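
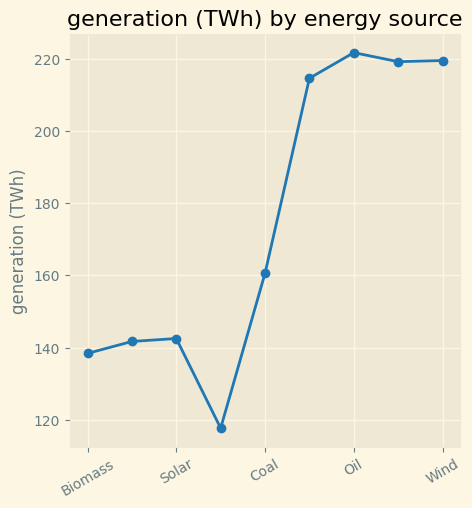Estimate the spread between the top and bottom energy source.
Max Oil ≈ 220, min Hydro ≈ 120; range ≈ 100.

≈ 100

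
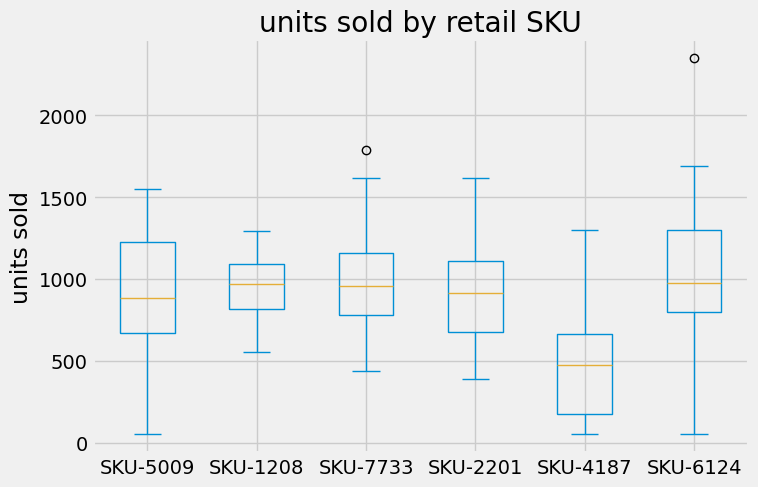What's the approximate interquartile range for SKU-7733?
Q3 ≈ 1200, Q1 ≈ 800; IQR ≈ 400.

≈ 400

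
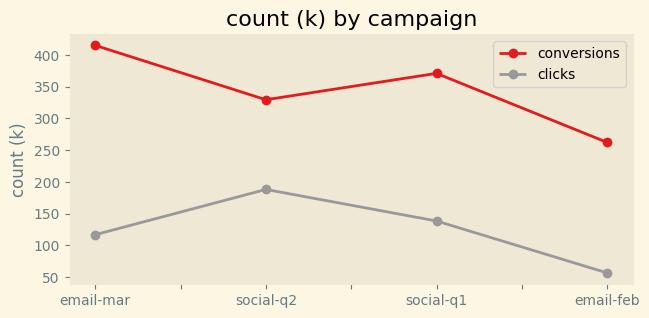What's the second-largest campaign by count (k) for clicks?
Top 3 for clicks: social-q2 ≈ 200, social-q1 ≈ 150, email-mar ≈ 100.

social-q1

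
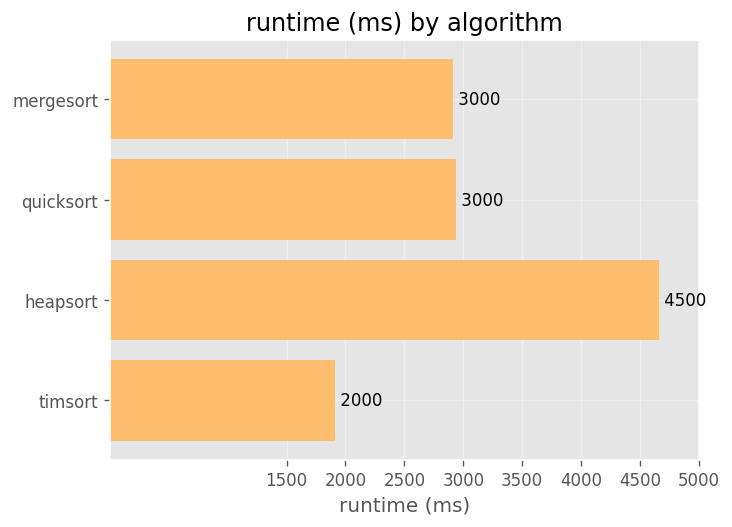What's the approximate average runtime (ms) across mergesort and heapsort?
≈ 3750

(3000 + 4500) / 2 ≈ 3750.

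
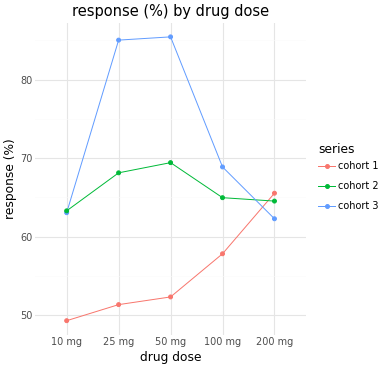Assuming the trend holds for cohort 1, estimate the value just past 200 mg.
≈ 72.5

Last three: 50, 60, 65 → slope ≈ 7.5/step → next ≈ 72.5.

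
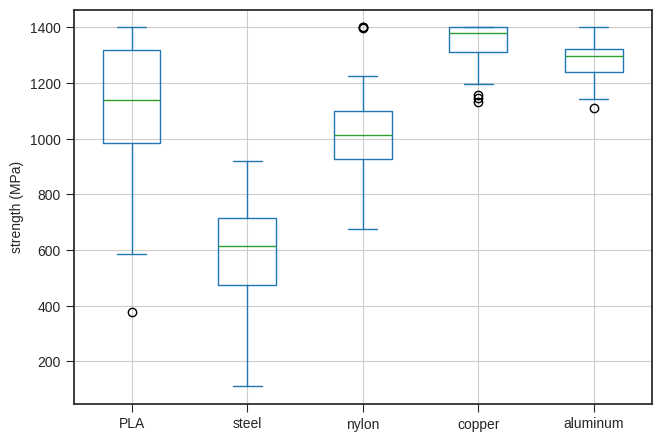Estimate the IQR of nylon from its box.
≈ 200

Q3 ≈ 1100, Q1 ≈ 900; IQR ≈ 200.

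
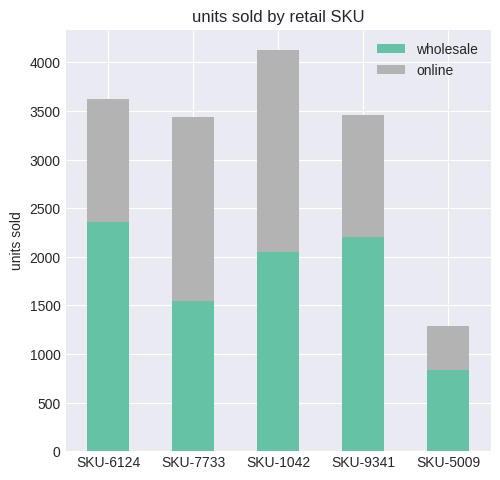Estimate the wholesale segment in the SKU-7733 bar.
wholesale top ≈ 1500, bottom ≈ 0; segment ≈ 1500.

≈ 1500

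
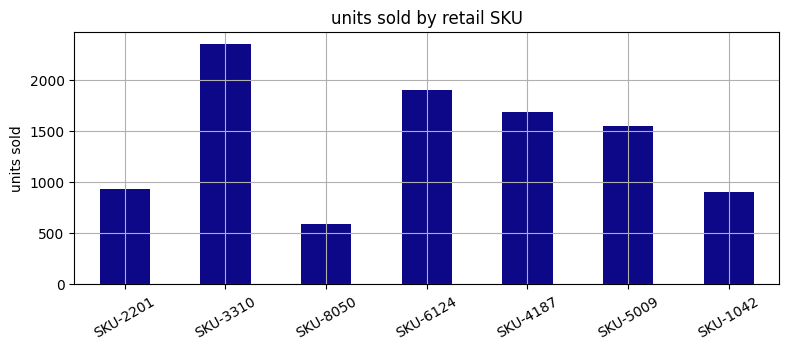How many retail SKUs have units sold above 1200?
4

Above 1200: SKU-3310, SKU-6124, SKU-4187, SKU-5009.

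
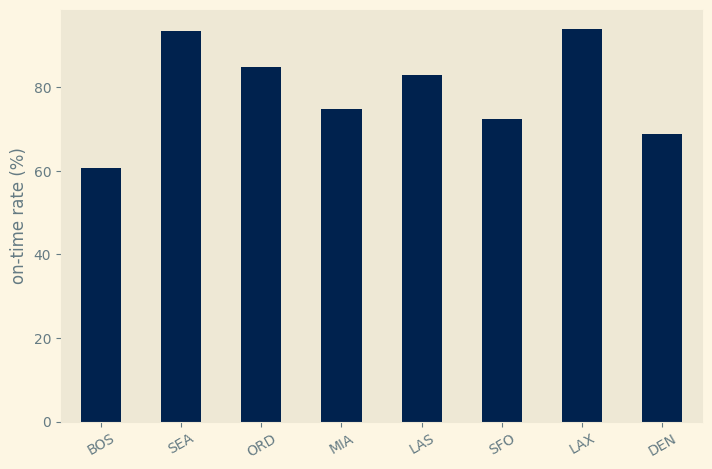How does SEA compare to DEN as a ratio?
SEA ≈ 90, DEN ≈ 70; 90/70 ≈ 1.29.

≈ 1.29×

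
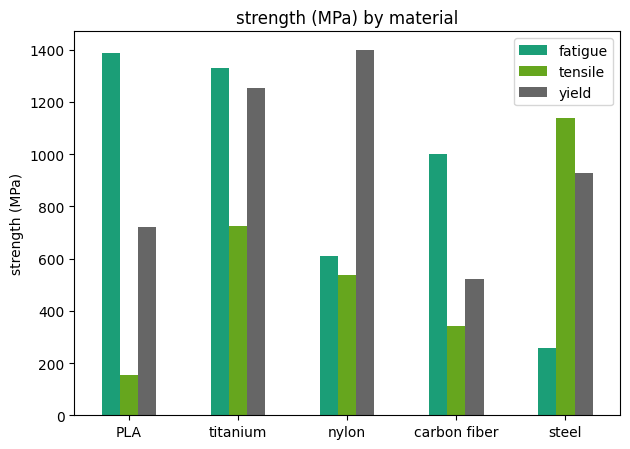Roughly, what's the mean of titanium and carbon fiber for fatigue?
≈ 1200

(1400 + 1000) / 2 ≈ 1200.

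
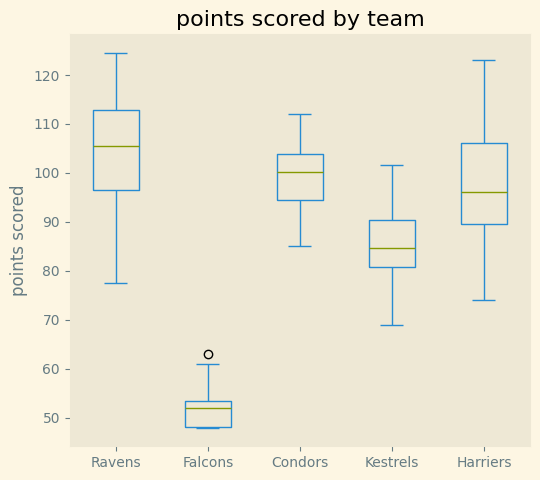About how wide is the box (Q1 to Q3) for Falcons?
Q3 ≈ 55, Q1 ≈ 50; IQR ≈ 5.

≈ 5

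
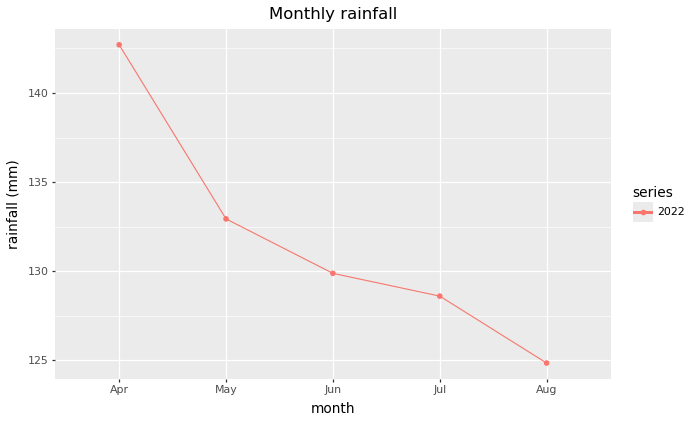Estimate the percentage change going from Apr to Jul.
≈ -9.9%

Apr ≈ 142, Jul ≈ 128; (128 − 142) / 142 ≈ -9.9%.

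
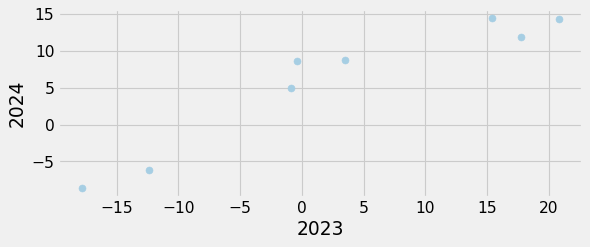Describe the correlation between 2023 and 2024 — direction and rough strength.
positive, strong

Points are positively correlated; strong (|r| ≈ 0.9).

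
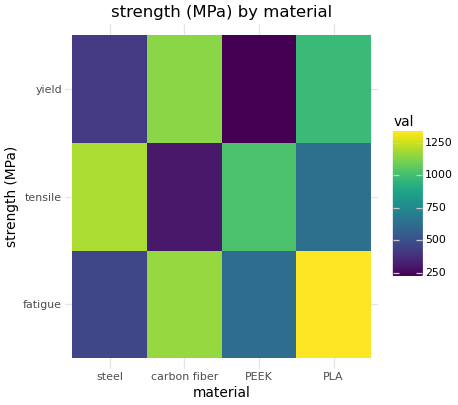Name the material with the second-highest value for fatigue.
carbon fiber

Top 3 for fatigue: PLA ≈ 1300, carbon fiber ≈ 1200, PEEK ≈ 600.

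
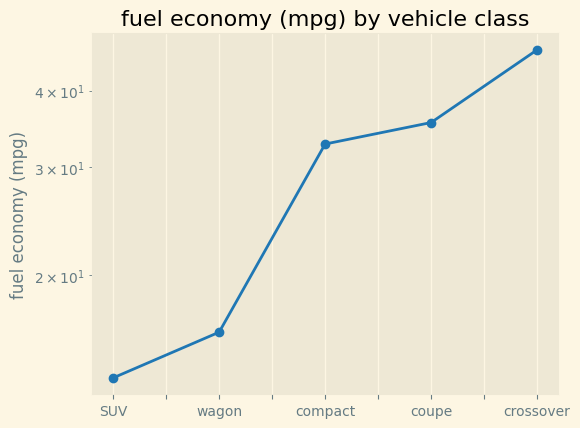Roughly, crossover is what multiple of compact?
≈ 1.29×

crossover ≈ 45, compact ≈ 35; 45/35 ≈ 1.29.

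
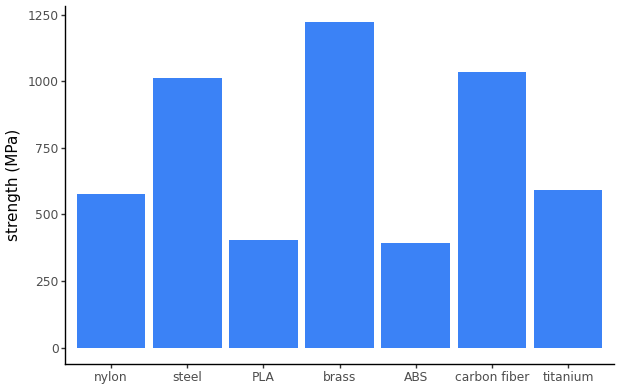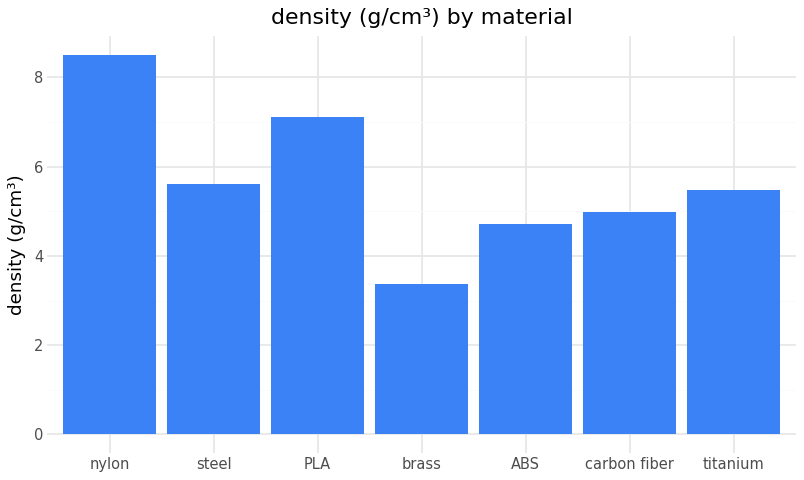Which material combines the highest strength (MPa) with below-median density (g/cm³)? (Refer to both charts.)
brass

Chart 2 median density (g/cm³) ≈ 5; below-median materials: brass, ABS, carbon fiber. Among those, brass has the highest strength (MPa) (≈ 1200).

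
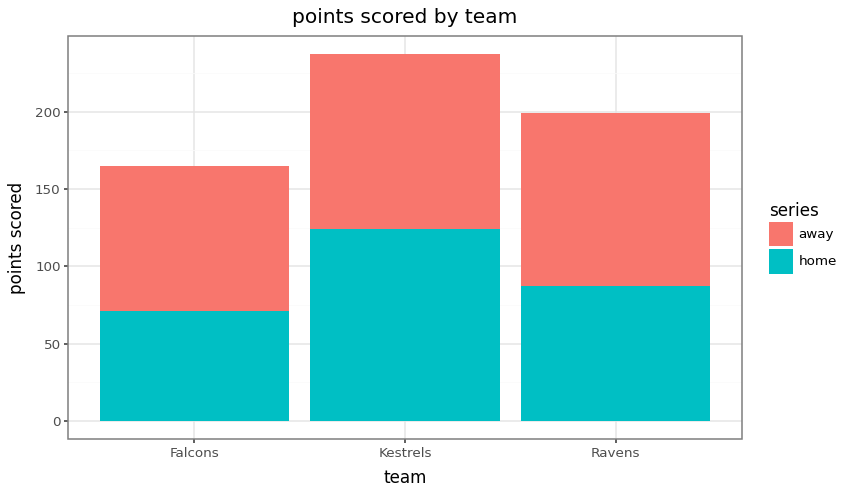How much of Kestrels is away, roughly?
≈ 120

away top ≈ 240, bottom ≈ 120; segment ≈ 120.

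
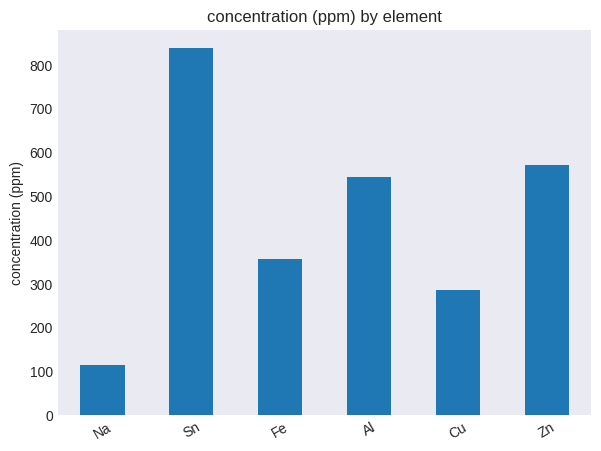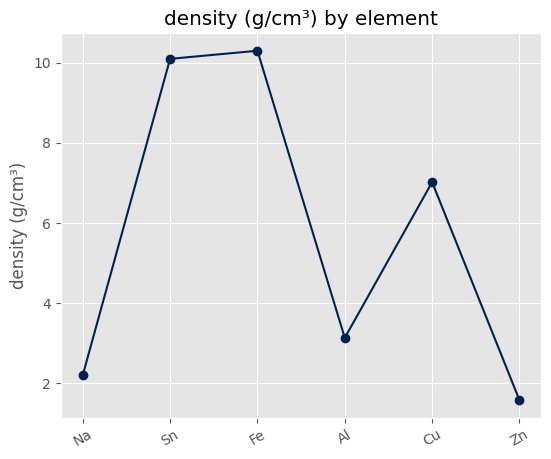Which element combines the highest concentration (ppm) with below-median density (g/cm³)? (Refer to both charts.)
Chart 2 median density (g/cm³) ≈ 5; below-median elements: Na, Al, Zn. Among those, Zn has the highest concentration (ppm) (≈ 600).

Zn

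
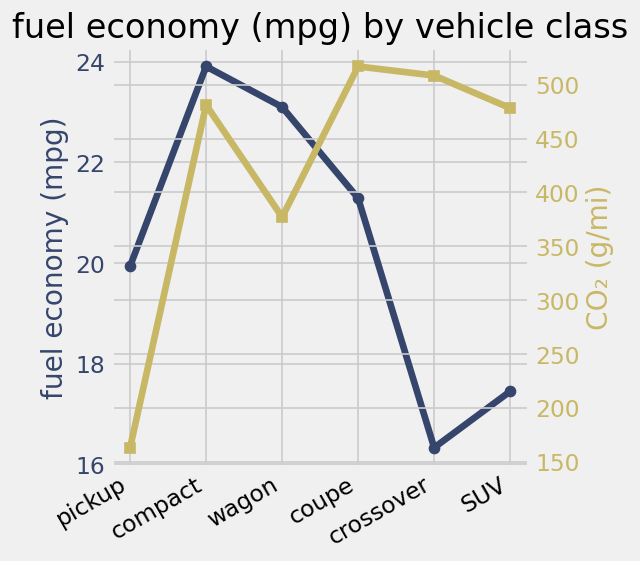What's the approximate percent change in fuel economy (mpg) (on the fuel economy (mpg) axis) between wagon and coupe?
wagon ≈ 23, coupe ≈ 21; (21 − 23) / 23 ≈ -8.7%.

≈ -8.7%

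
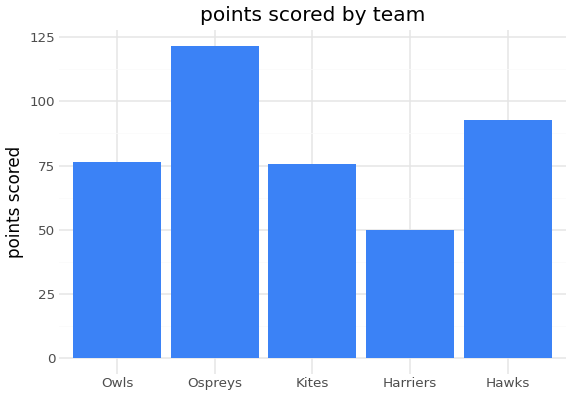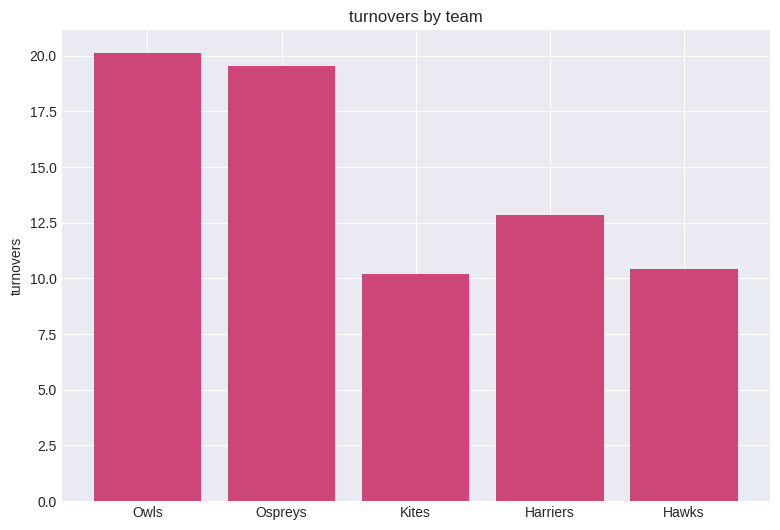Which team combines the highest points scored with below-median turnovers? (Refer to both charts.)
Chart 2 median turnovers ≈ 12; below-median teams: Kites, Hawks. Among those, Hawks has the highest points scored (≈ 100).

Hawks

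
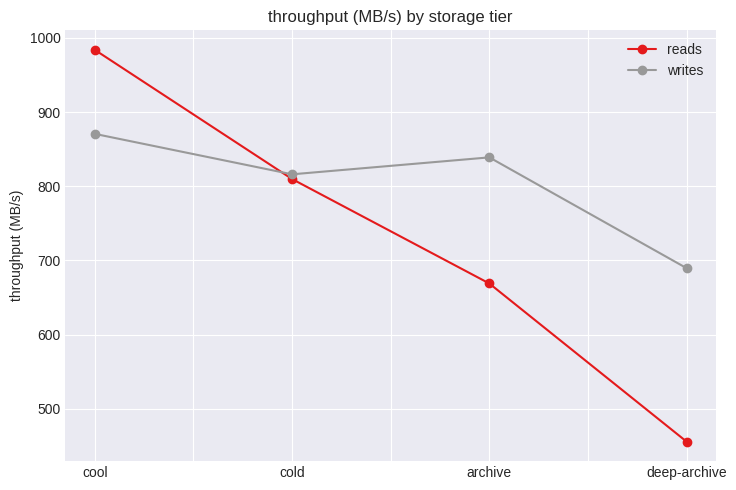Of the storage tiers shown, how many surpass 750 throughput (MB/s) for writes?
Above 750: cool, cold, archive.

3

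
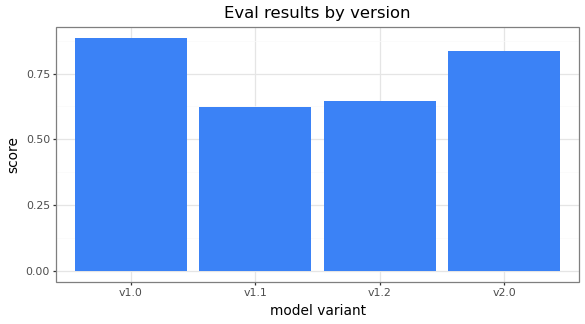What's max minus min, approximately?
Max v1.0 ≈ 0.9, min v1.1 ≈ 0.6; range ≈ 0.3.

≈ 0.3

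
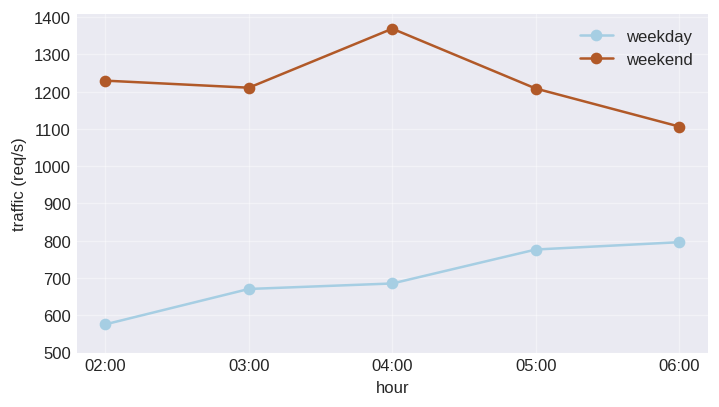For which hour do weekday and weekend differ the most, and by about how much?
04:00, ≈ 700 req/s

04:00: weekday ≈ 700, weekend ≈ 1400 → gap ≈ 700. Next-largest (02:00) is only ≈ 600.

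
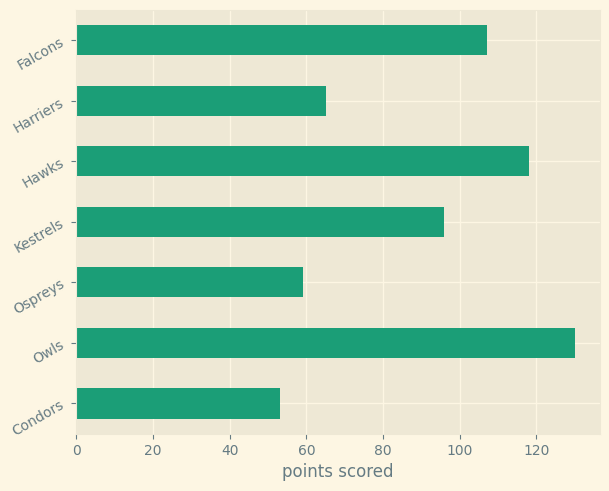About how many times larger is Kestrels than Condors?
Kestrels ≈ 100, Condors ≈ 60; 100/60 ≈ 1.67.

≈ 1.67×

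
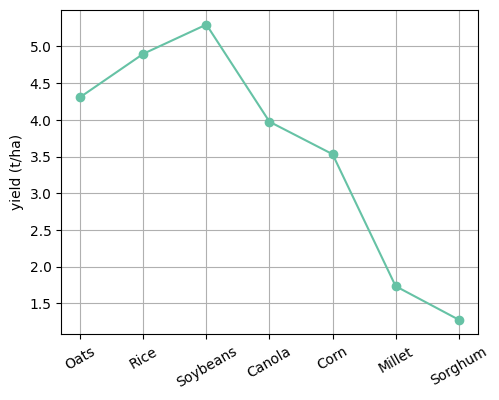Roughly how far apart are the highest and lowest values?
≈ 4.0

Max Soybeans ≈ 5.5, min Sorghum ≈ 1.5; range ≈ 4.0.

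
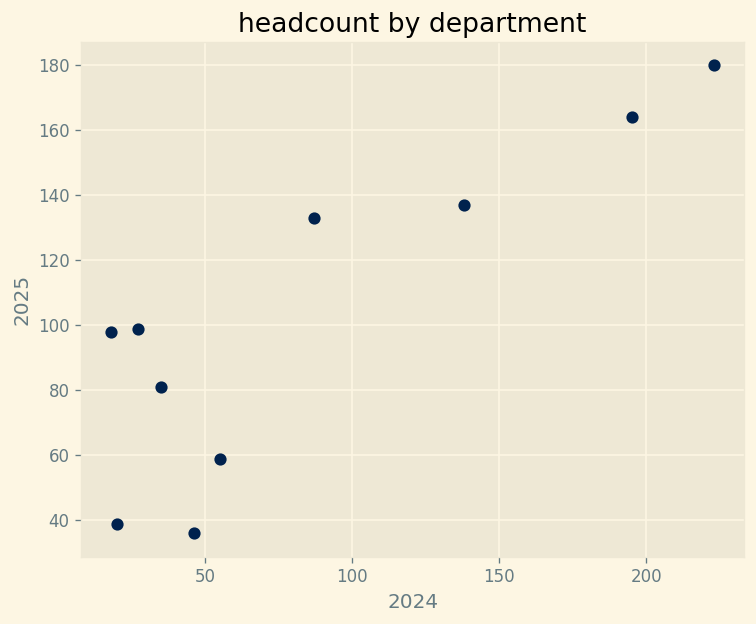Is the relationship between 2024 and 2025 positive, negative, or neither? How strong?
Points are positively correlated; strong (|r| ≈ 0.9).

positive, strong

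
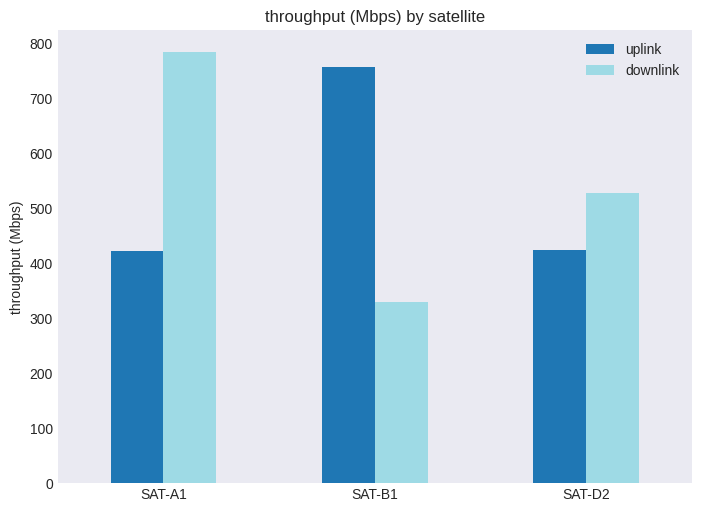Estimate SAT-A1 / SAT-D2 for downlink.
≈ 1.6×

SAT-A1 ≈ 800, SAT-D2 ≈ 500; 800/500 ≈ 1.6.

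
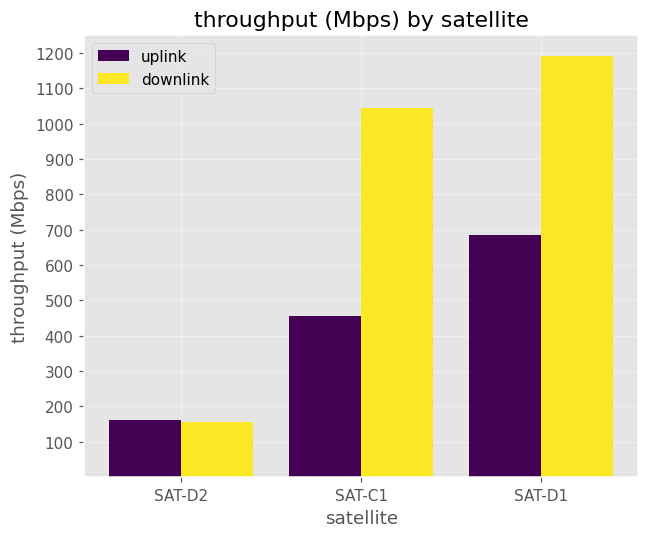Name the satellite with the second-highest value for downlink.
SAT-C1

Top 3 for downlink: SAT-D1 ≈ 1200, SAT-C1 ≈ 1000, SAT-D2 ≈ 200.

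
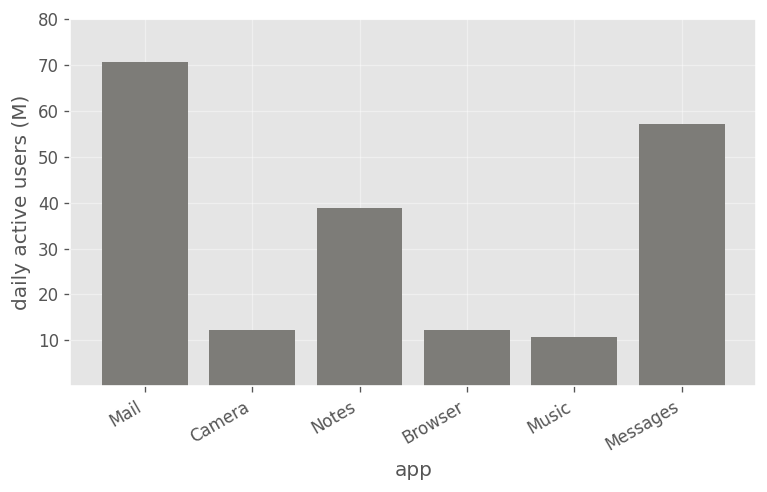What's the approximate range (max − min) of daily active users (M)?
≈ 60

Max Mail ≈ 70, min Music ≈ 10; range ≈ 60.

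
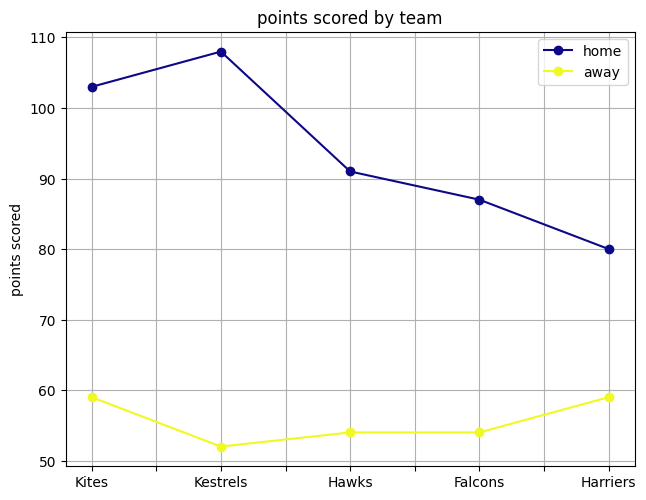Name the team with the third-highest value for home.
Hawks

Top 4 for home: Kestrels ≈ 110, Kites ≈ 105, Hawks ≈ 90, Falcons ≈ 85.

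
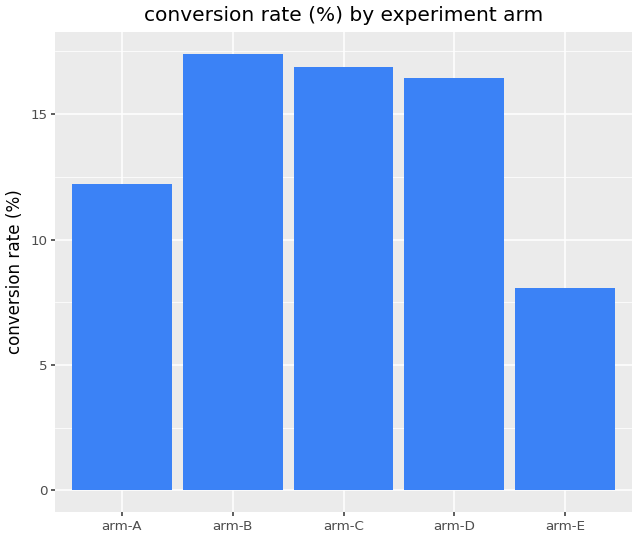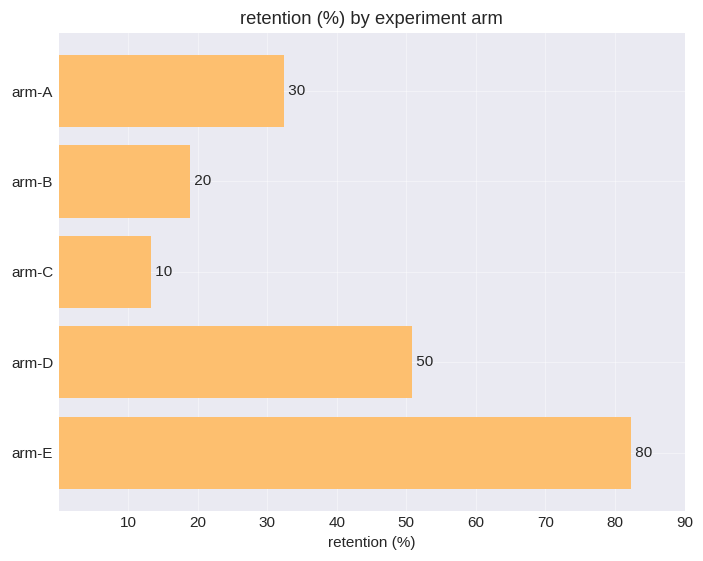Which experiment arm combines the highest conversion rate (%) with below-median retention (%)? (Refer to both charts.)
Chart 2 median retention (%) ≈ 30; below-median experiment arms: arm-B, arm-C. Among those, arm-B has the highest conversion rate (%) (≈ 18).

arm-B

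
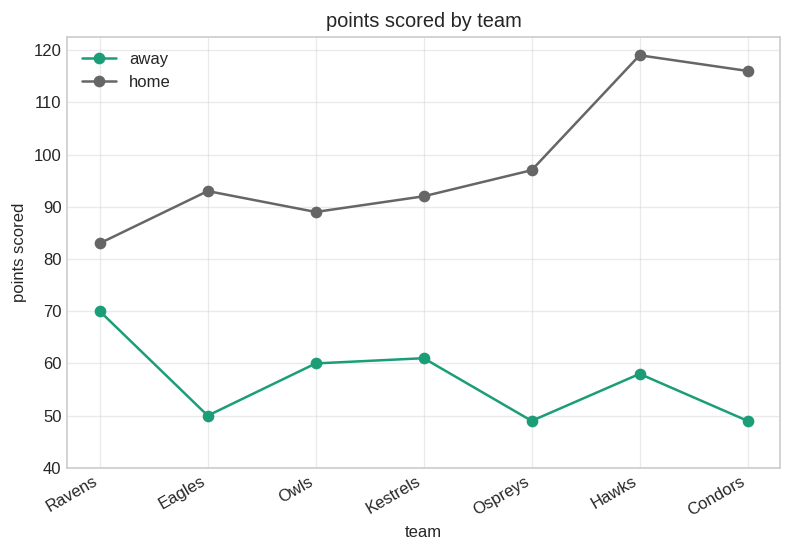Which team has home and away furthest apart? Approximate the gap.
Condors, ≈ 70

Condors: home ≈ 120, away ≈ 50 → gap ≈ 70. Next-largest (Hawks) is only ≈ 60.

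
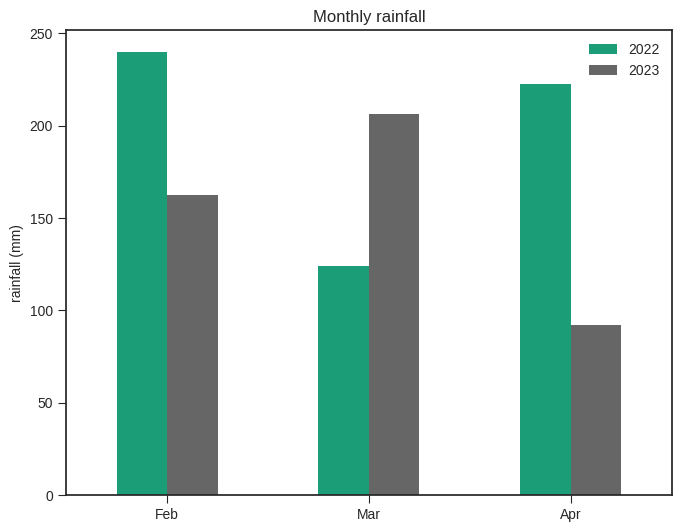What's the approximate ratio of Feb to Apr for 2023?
Feb ≈ 160, Apr ≈ 100; 160/100 ≈ 1.6.

≈ 1.6×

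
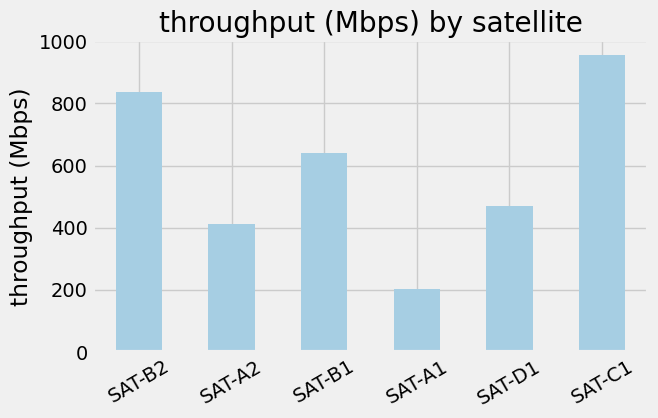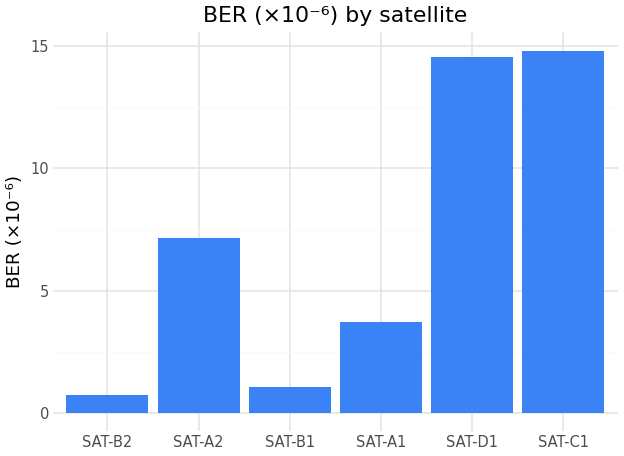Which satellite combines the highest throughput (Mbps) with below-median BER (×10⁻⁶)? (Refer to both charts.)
SAT-B2

Chart 2 median BER (×10⁻⁶) ≈ 6; below-median satellites: SAT-B2, SAT-B1, SAT-A1. Among those, SAT-B2 has the highest throughput (Mbps) (≈ 800).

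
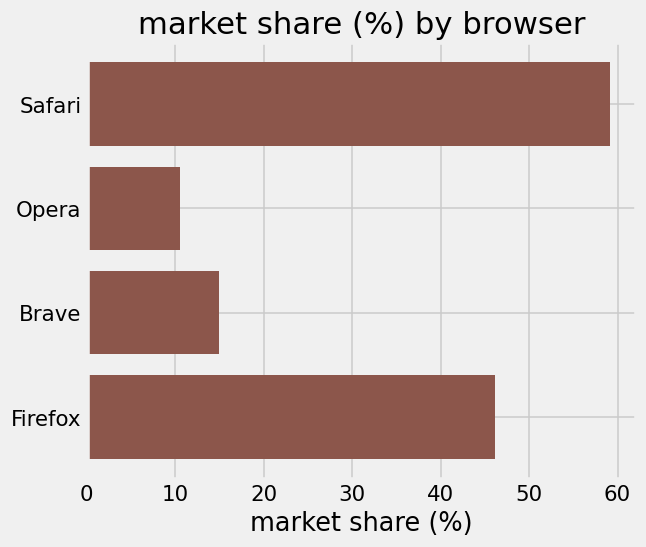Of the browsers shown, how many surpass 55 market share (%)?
Above 55: Safari.

1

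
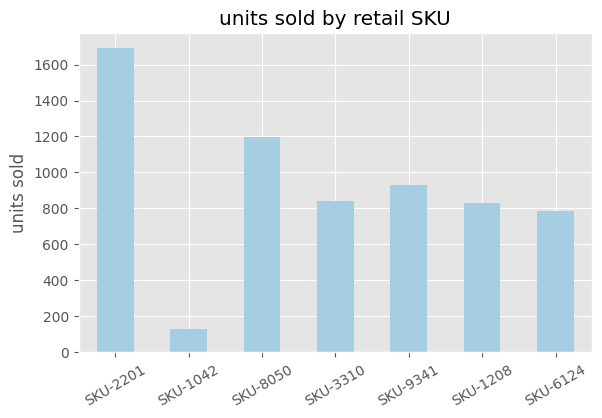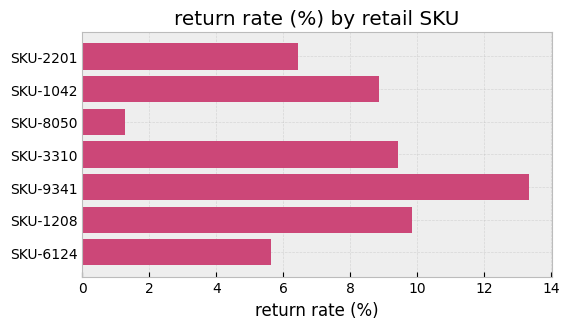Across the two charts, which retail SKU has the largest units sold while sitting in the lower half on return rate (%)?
Chart 2 median return rate (%) ≈ 8; below-median retail SKUs: SKU-2201, SKU-8050, SKU-6124. Among those, SKU-2201 has the highest units sold (≈ 1600).

SKU-2201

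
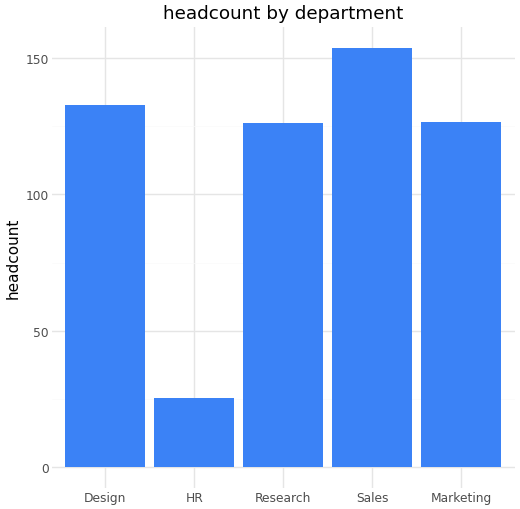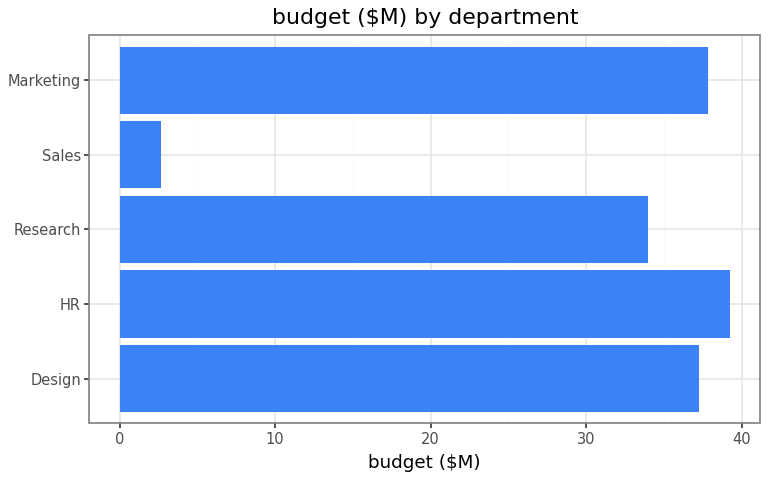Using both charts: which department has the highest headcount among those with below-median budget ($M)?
Sales

Chart 2 median budget ($M) ≈ 35; below-median departments: Research, Sales. Among those, Sales has the highest headcount (≈ 160).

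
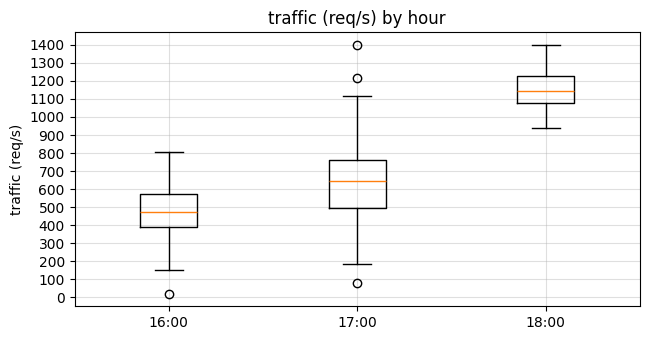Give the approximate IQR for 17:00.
≈ 300

Q3 ≈ 800, Q1 ≈ 500; IQR ≈ 300.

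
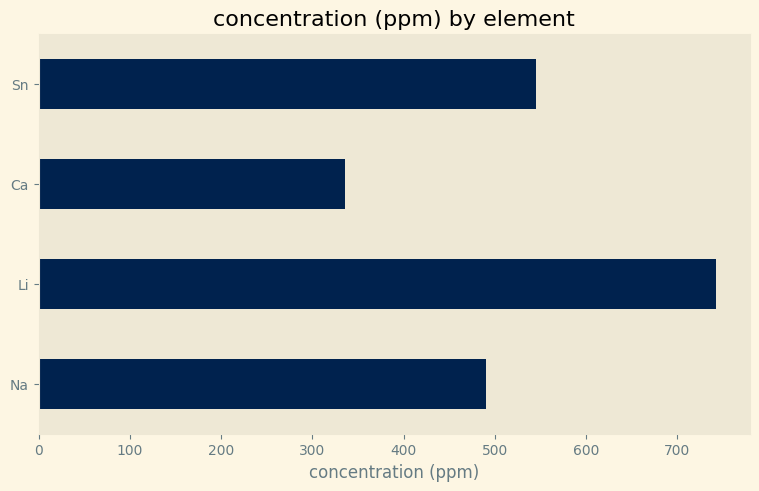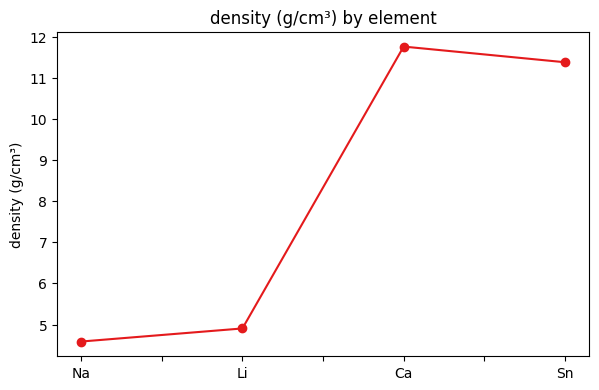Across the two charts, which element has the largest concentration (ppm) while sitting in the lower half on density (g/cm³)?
Li

Chart 2 median density (g/cm³) ≈ 8; below-median elements: Na, Li. Among those, Li has the highest concentration (ppm) (≈ 700).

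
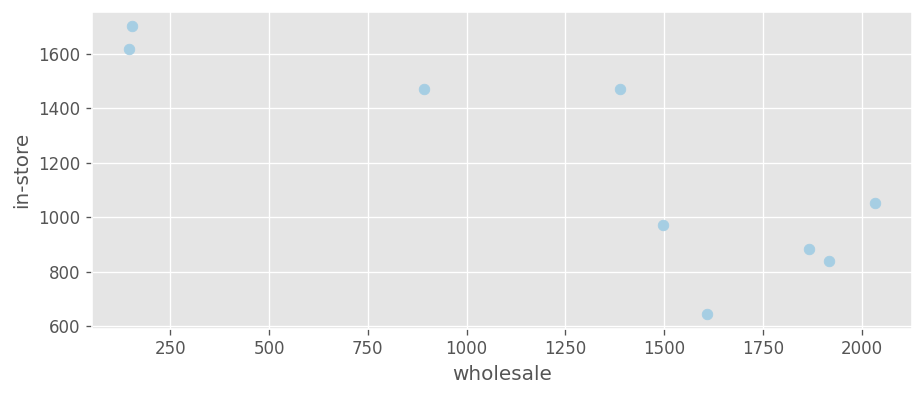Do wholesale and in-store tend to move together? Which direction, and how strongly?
negative, strong

Points are negatively correlated; strong (|r| ≈ 0.8).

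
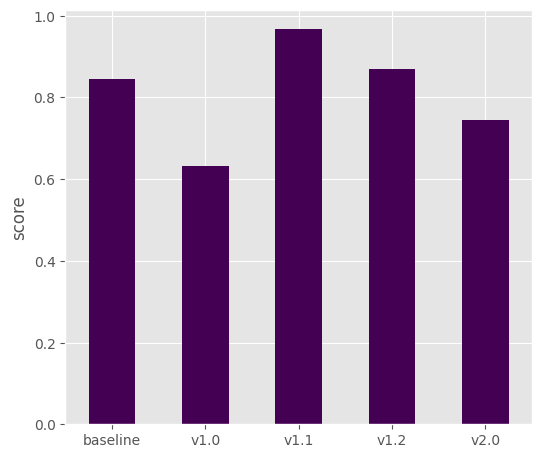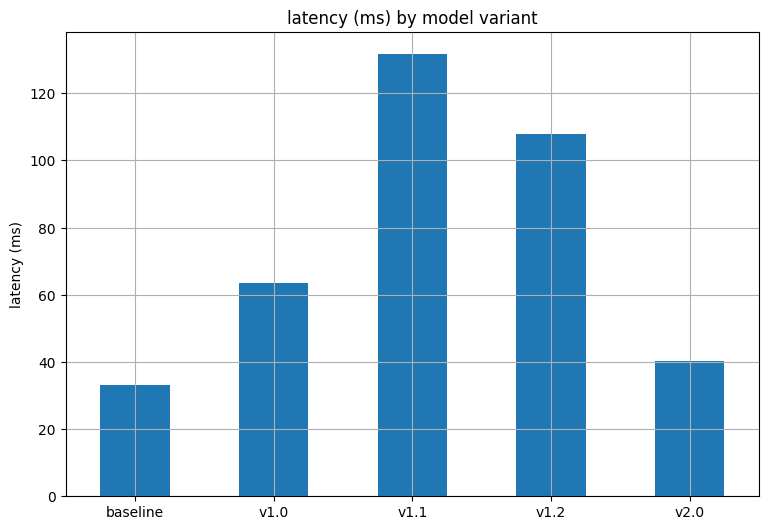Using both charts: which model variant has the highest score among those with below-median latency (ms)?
Chart 2 median latency (ms) ≈ 60; below-median model variants: baseline, v2.0. Among those, baseline has the highest score (≈ 0.8).

baseline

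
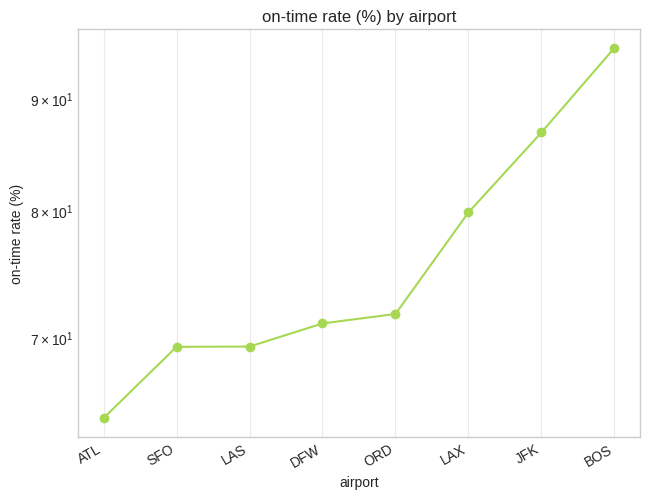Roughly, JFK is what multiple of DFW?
JFK ≈ 85, DFW ≈ 70; 85/70 ≈ 1.21.

≈ 1.21×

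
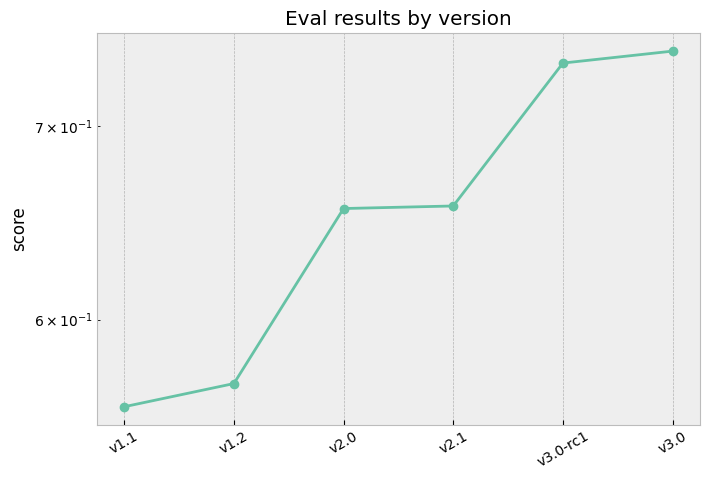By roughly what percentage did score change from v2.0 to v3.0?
≈ +12.1%

v2.0 ≈ 0.66, v3.0 ≈ 0.74; (0.74 − 0.66) / 0.66 ≈ +12.1%.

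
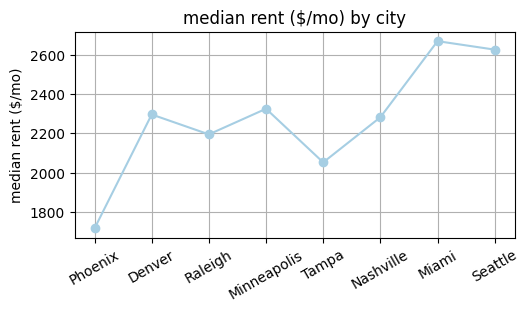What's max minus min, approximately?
Max Miami ≈ 2700, min Phoenix ≈ 1700; range ≈ 1000.

≈ 1000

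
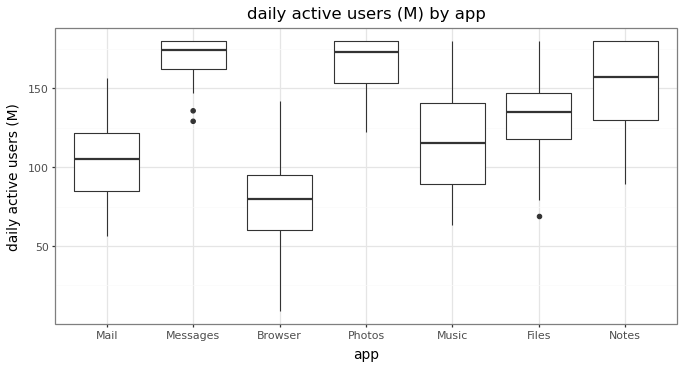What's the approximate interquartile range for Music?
Q3 ≈ 140, Q1 ≈ 90; IQR ≈ 50.

≈ 50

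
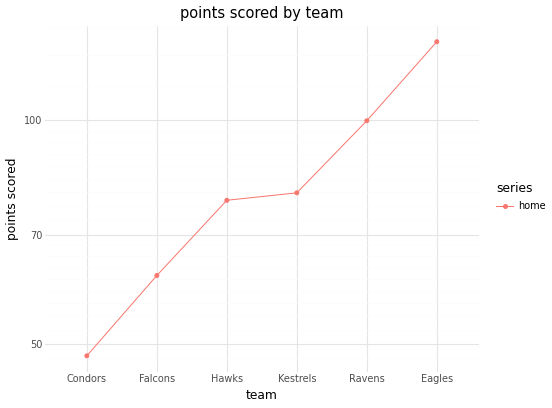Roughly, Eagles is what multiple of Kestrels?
≈ 1.62×

Eagles ≈ 130, Kestrels ≈ 80; 130/80 ≈ 1.62.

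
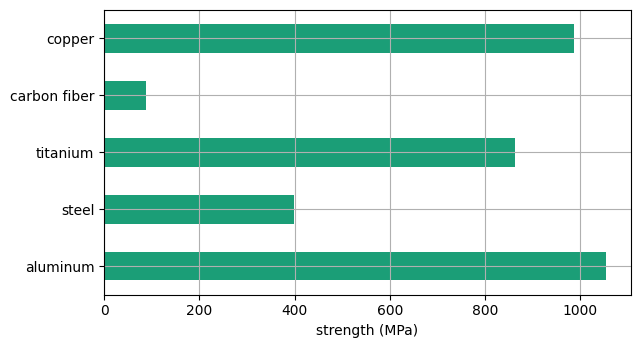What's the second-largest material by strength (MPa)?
Top 3: aluminum ≈ 1100, copper ≈ 1000, titanium ≈ 900.

copper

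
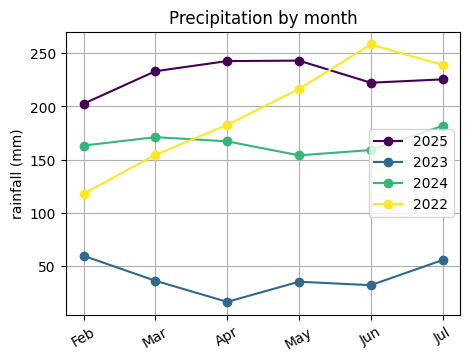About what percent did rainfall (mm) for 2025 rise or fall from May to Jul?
May ≈ 250, Jul ≈ 225; (225 − 250) / 250 ≈ -10%.

≈ -10%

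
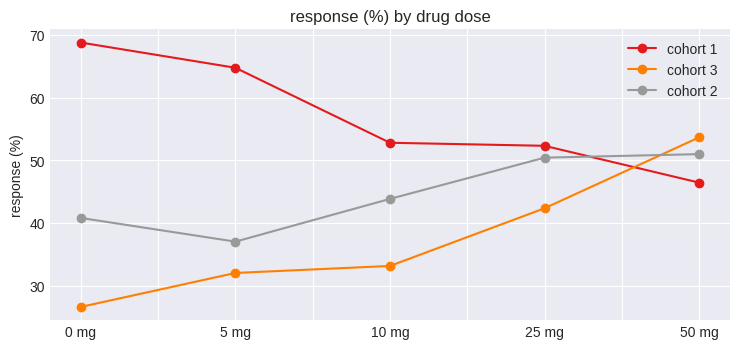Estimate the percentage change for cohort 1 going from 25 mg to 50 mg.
25 mg ≈ 50, 50 mg ≈ 45; (45 − 50) / 50 ≈ -10%.

≈ -10%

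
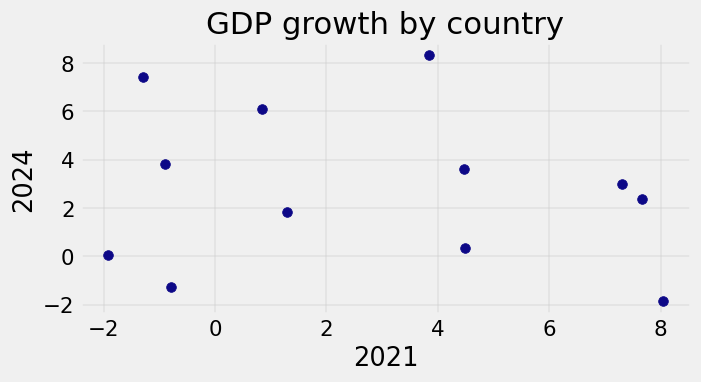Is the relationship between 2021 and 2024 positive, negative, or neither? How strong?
no clear correlation

Points are roughly uncorrelated; weak (|r| ≈ 0.2).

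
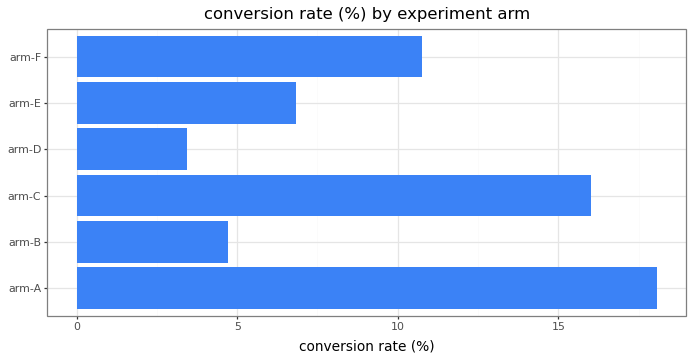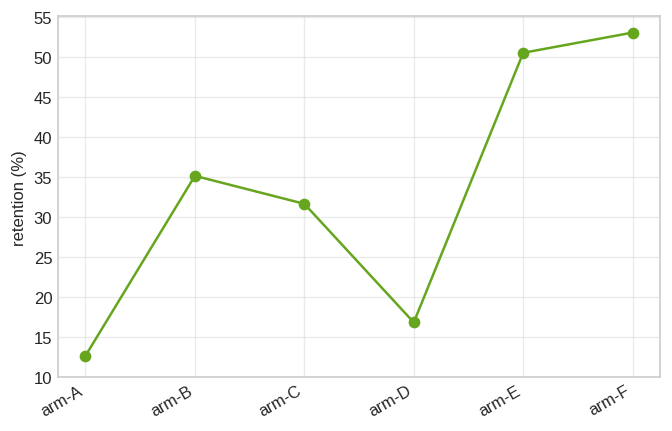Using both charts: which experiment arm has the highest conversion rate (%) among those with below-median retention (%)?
Chart 2 median retention (%) ≈ 35; below-median experiment arms: arm-A, arm-C, arm-D. Among those, arm-A has the highest conversion rate (%) (≈ 18).

arm-A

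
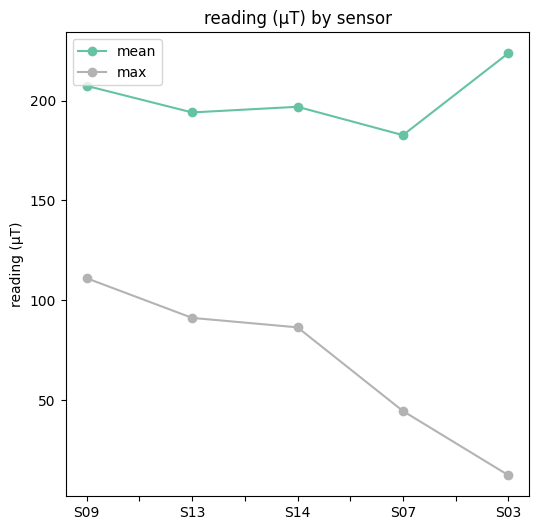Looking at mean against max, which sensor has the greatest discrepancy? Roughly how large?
S03, ≈ 200 µT

S03: mean ≈ 220, max ≈ 20 → gap ≈ 200. Next-largest (S07) is only ≈ 140.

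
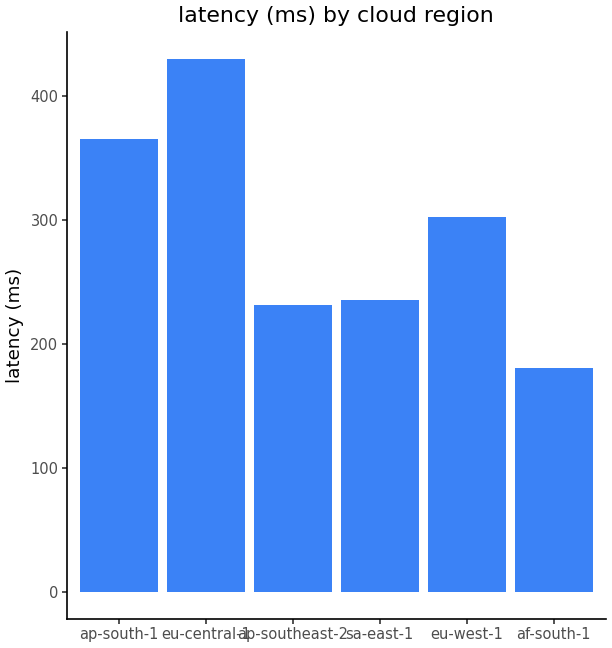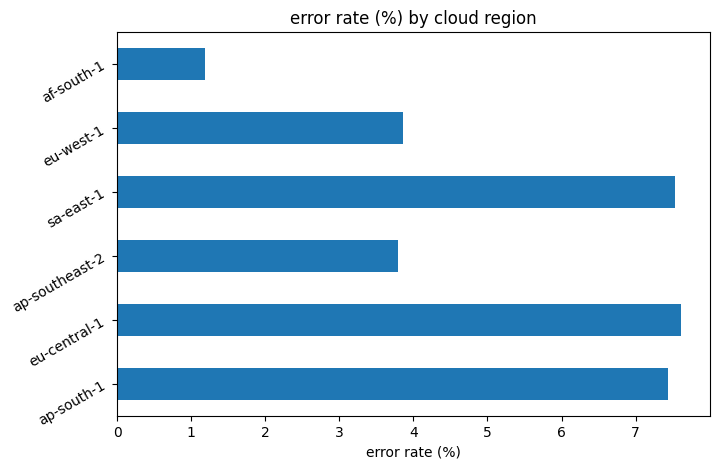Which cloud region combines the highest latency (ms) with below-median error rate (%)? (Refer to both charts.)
Chart 2 median error rate (%) ≈ 6; below-median cloud regions: ap-southeast-2, eu-west-1, af-south-1. Among those, eu-west-1 has the highest latency (ms) (≈ 300).

eu-west-1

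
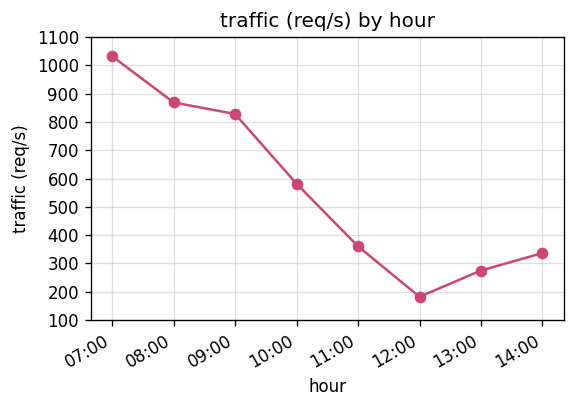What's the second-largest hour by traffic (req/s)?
08:00

Top 3: 07:00 ≈ 1000, 08:00 ≈ 900, 09:00 ≈ 800.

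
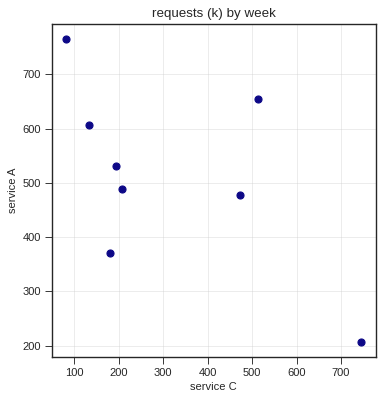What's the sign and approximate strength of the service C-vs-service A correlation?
negative, moderate

Points are negatively correlated; moderate (|r| ≈ 0.6).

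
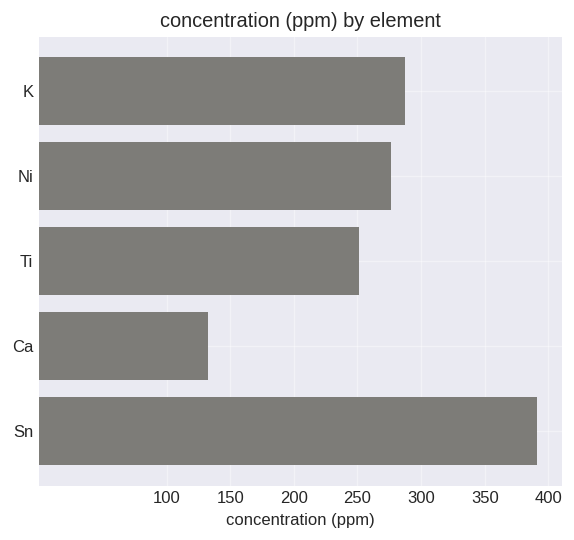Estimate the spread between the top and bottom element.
≈ 250

Max Sn ≈ 400, min Ca ≈ 150; range ≈ 250.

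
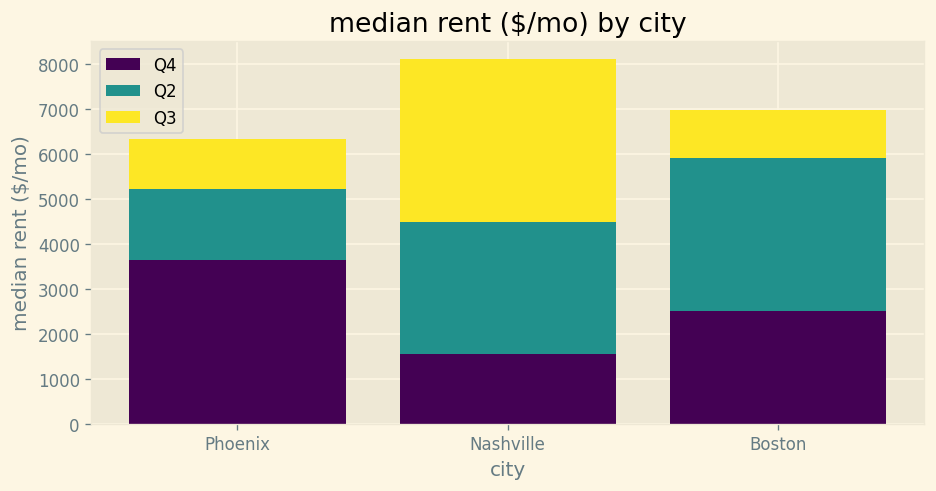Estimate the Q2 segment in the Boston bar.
≈ 3000

Q2 top ≈ 6000, bottom ≈ 3000; segment ≈ 3000.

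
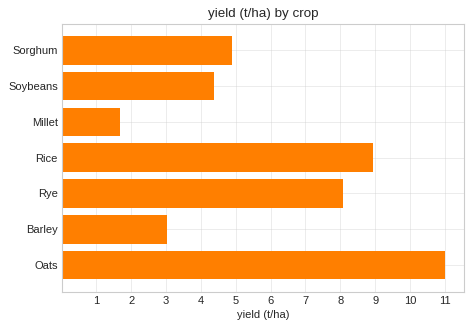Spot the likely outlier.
Oats

Oats ≈ 11; the rest sit between ≈ 2 and ≈ 9.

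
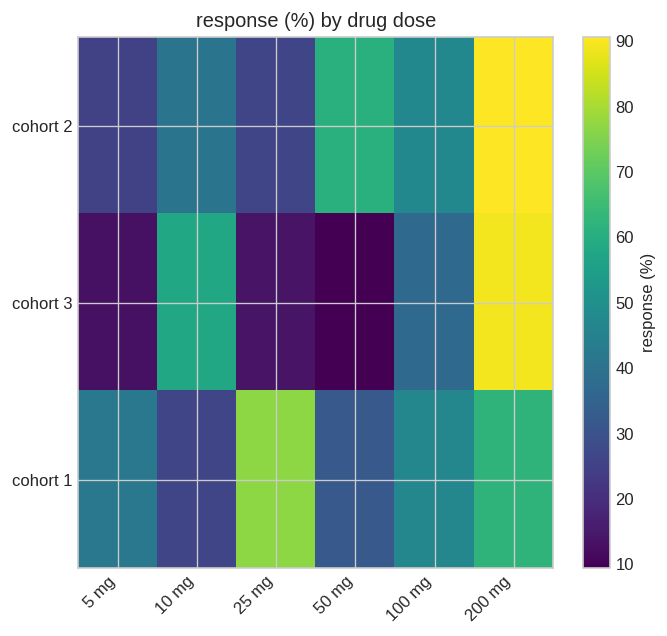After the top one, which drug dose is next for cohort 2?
Top 3 for cohort 2: 200 mg ≈ 90, 50 mg ≈ 60, 100 mg ≈ 50.

50 mg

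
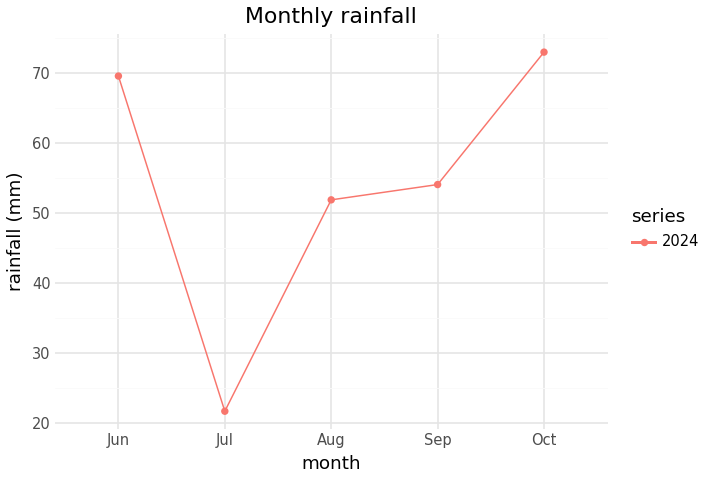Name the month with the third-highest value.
Sep

Top 4: Oct ≈ 75, Jun ≈ 70, Sep ≈ 55, Aug ≈ 50.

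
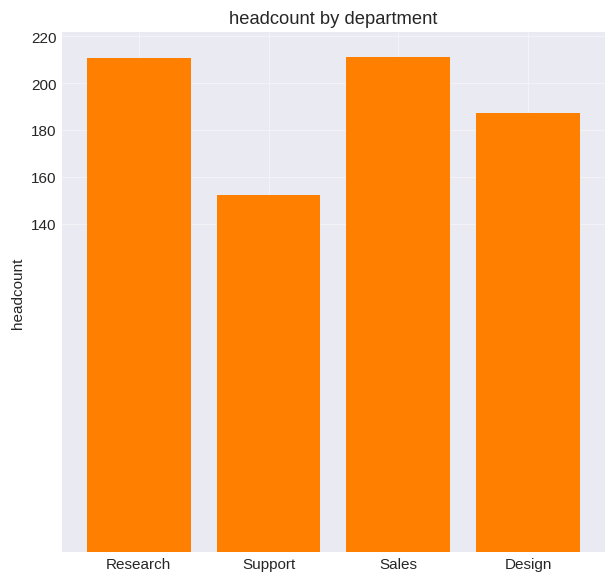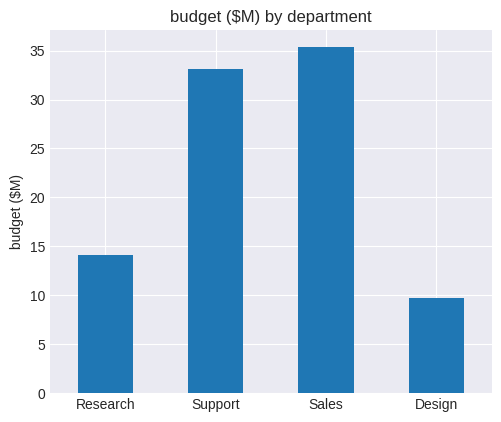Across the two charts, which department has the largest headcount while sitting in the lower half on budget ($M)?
Chart 2 median budget ($M) ≈ 25; below-median departments: Research, Design. Among those, Research has the highest headcount (≈ 220).

Research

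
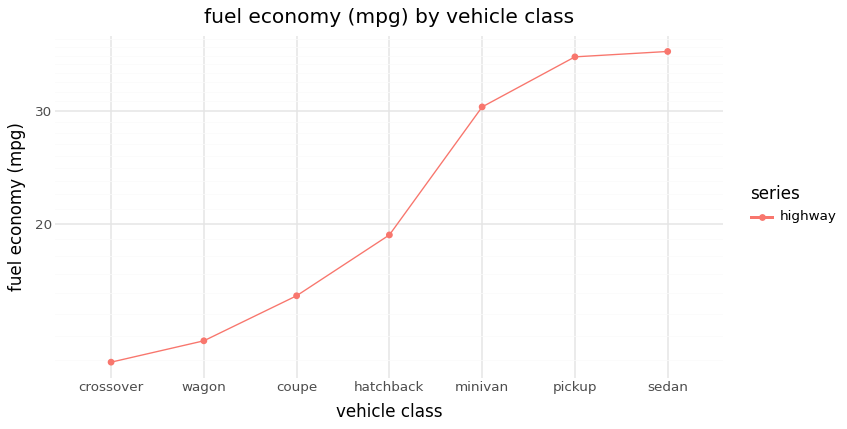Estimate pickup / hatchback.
pickup ≈ 35, hatchback ≈ 20; 35/20 ≈ 1.75.

≈ 1.75×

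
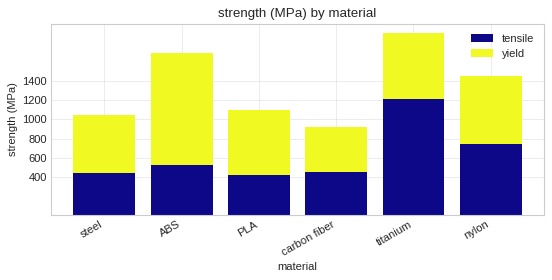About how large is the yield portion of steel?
yield top ≈ 1000, bottom ≈ 400; segment ≈ 600.

≈ 600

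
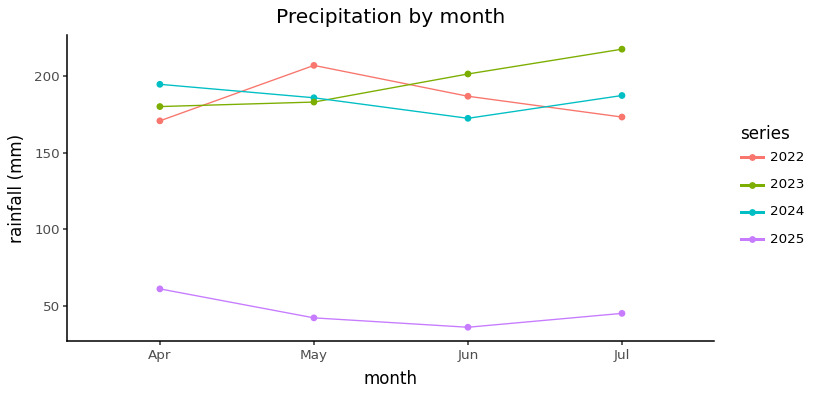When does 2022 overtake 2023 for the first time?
May

Apr: 2022 ≈ 180 vs 2023 ≈ 180 (not yet); May: 2022 ≈ 200 vs 2023 ≈ 180 (first crossover).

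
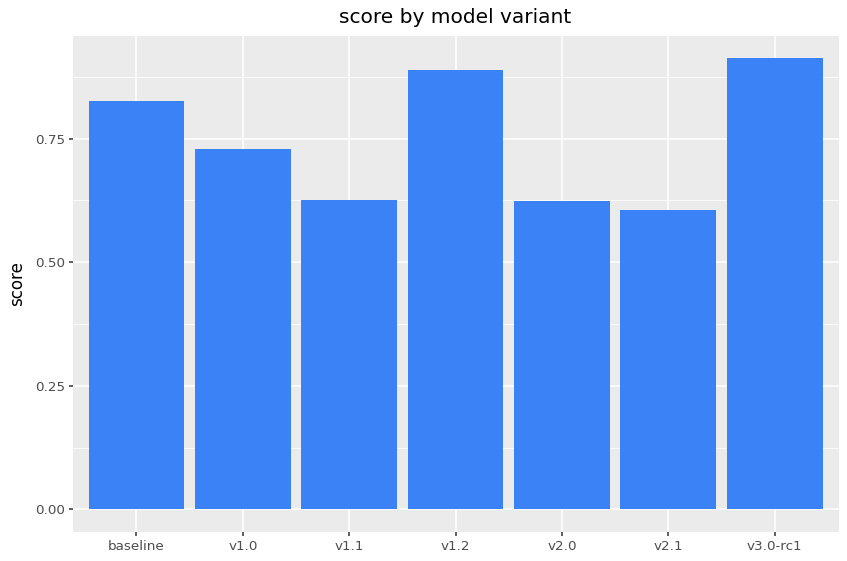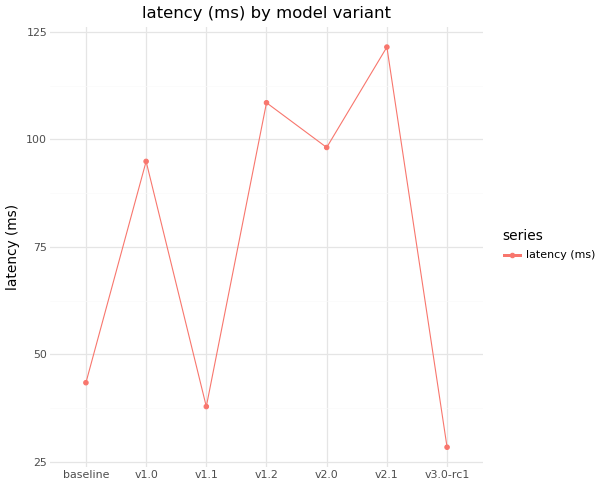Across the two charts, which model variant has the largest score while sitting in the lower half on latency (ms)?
v3.0-rc1

Chart 2 median latency (ms) ≈ 100; below-median model variants: baseline, v1.1, v3.0-rc1. Among those, v3.0-rc1 has the highest score (≈ 0.9).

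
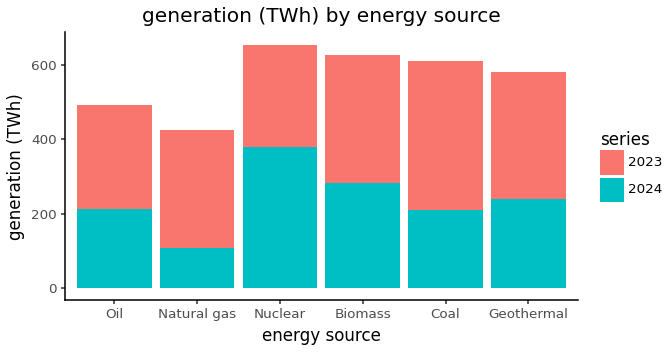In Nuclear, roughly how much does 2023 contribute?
≈ 300

2023 top ≈ 700, bottom ≈ 400; segment ≈ 300.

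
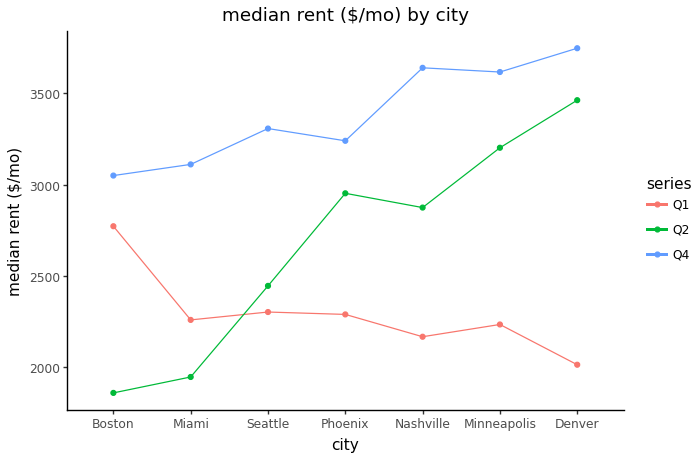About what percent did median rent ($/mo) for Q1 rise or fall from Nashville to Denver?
≈ -9.1%

Nashville ≈ 2200, Denver ≈ 2000; (2000 − 2200) / 2200 ≈ -9.1%.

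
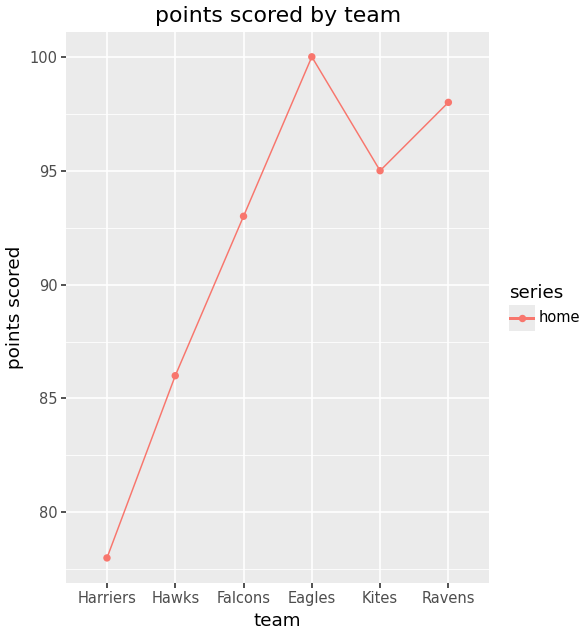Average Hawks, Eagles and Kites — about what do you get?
(86 + 100 + 96) / 3 ≈ 94.

≈ 94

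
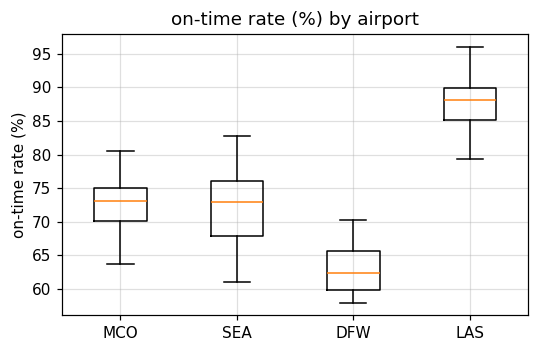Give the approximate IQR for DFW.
Q3 ≈ 66, Q1 ≈ 60; IQR ≈ 6.

≈ 6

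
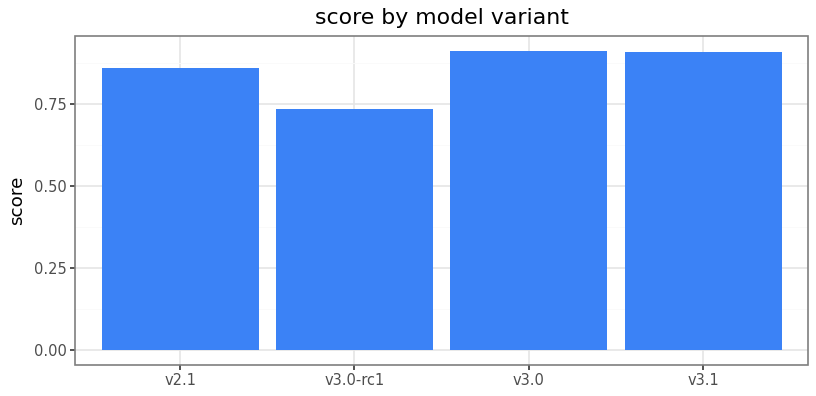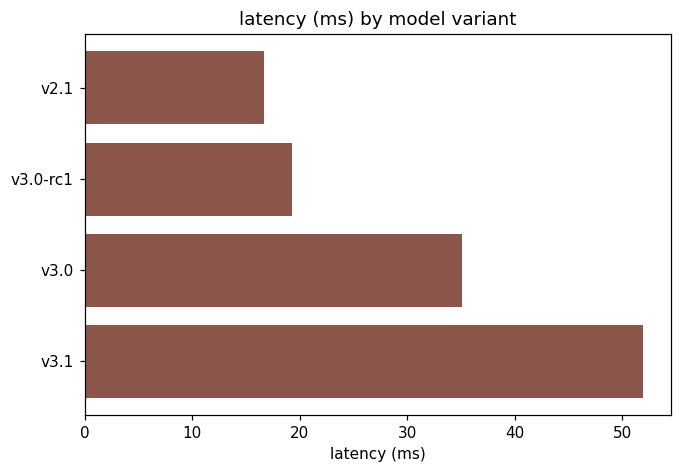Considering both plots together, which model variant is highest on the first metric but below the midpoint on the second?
Chart 2 median latency (ms) ≈ 25; below-median model variants: v2.1, v3.0-rc1. Among those, v2.1 has the highest score (≈ 0.9).

v2.1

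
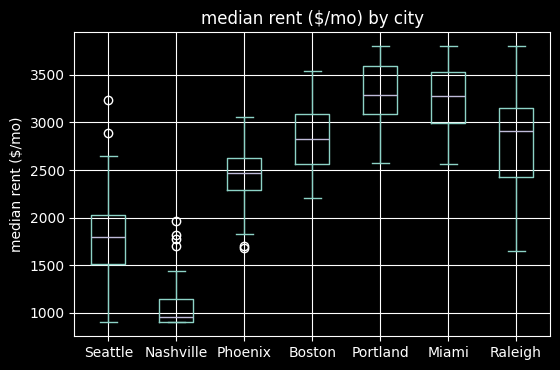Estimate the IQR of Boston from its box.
≈ 500

Q3 ≈ 3000, Q1 ≈ 2500; IQR ≈ 500.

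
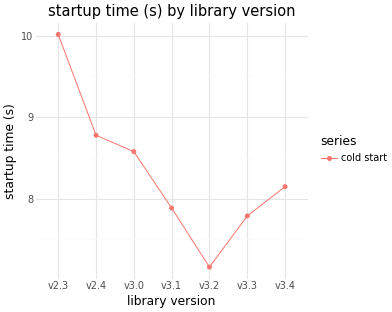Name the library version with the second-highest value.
v2.4

Top 3: v2.3 ≈ 10.0, v2.4 ≈ 9.0, v3.0 ≈ 8.5.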